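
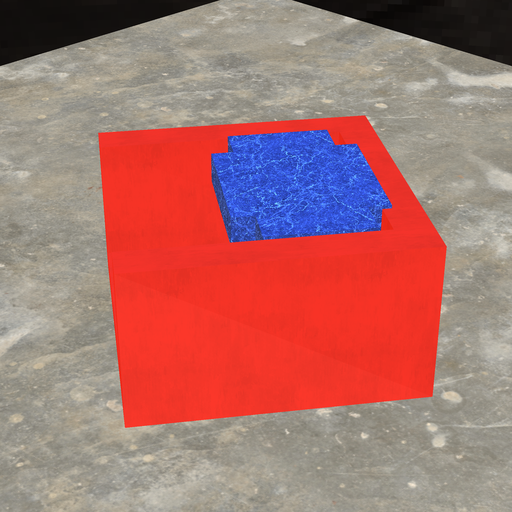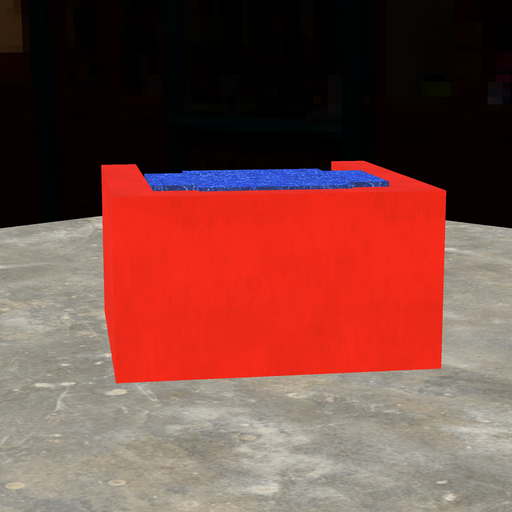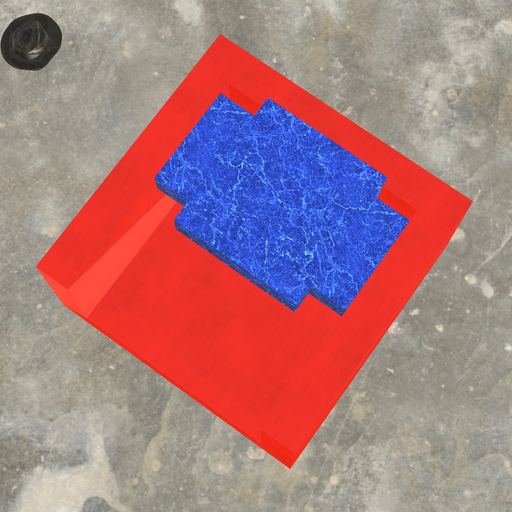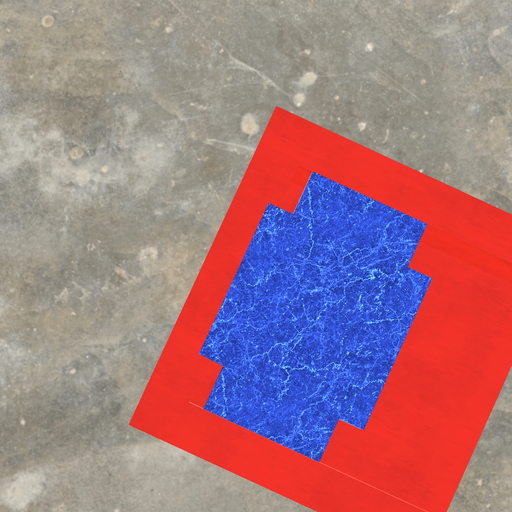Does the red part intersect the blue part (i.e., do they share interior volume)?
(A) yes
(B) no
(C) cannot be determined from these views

(A) yes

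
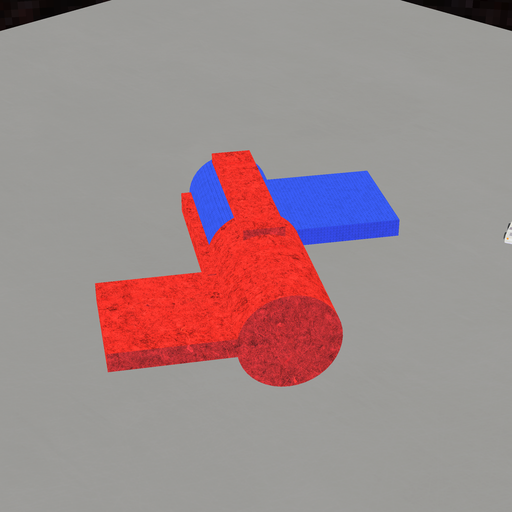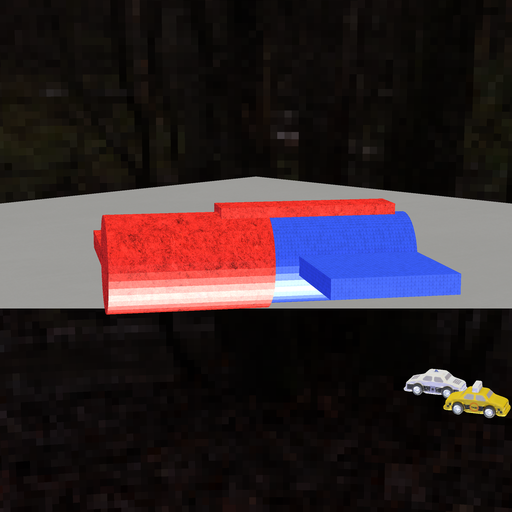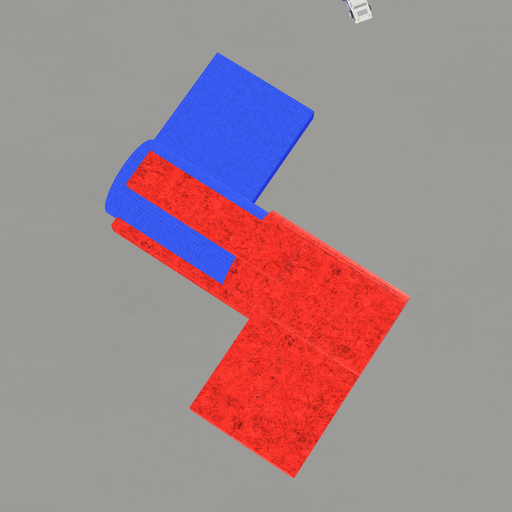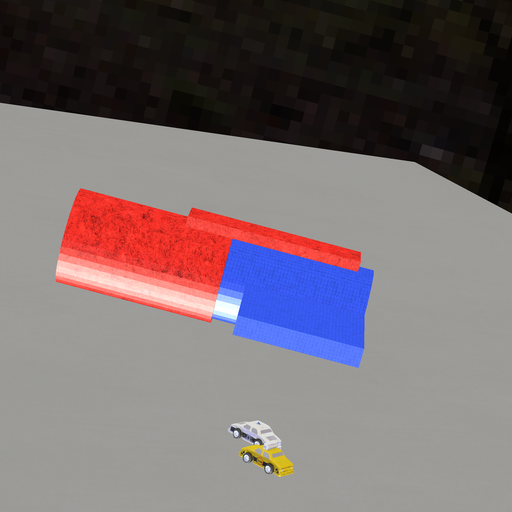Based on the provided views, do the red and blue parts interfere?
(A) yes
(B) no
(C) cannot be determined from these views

(A) yes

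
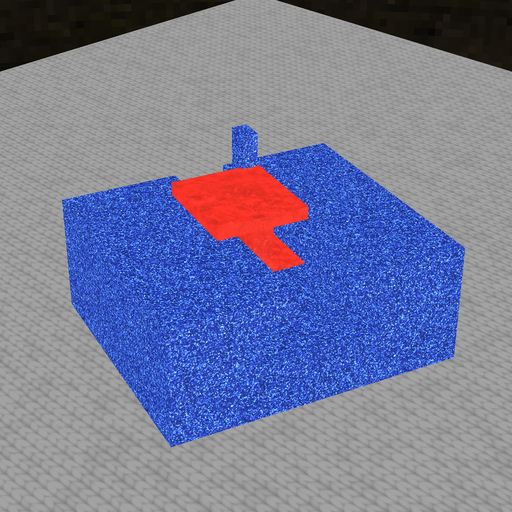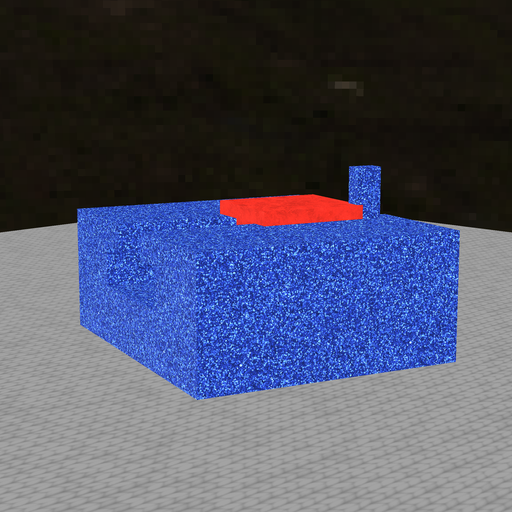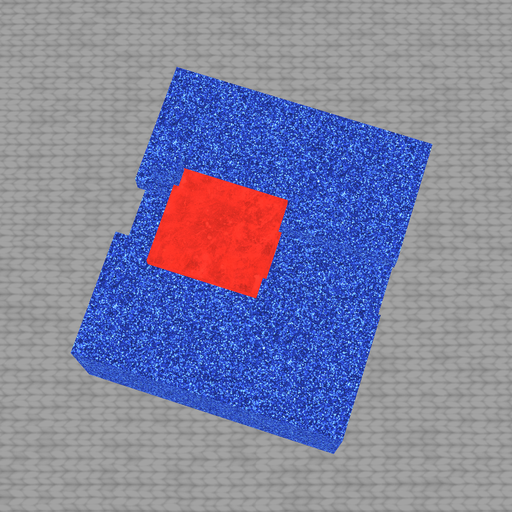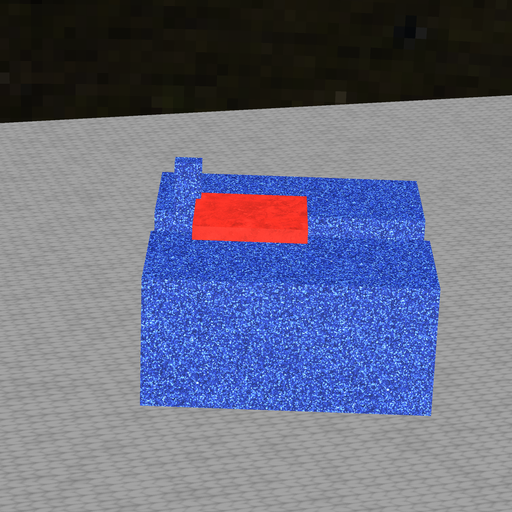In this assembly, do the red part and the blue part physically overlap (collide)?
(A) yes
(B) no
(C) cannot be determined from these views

(A) yes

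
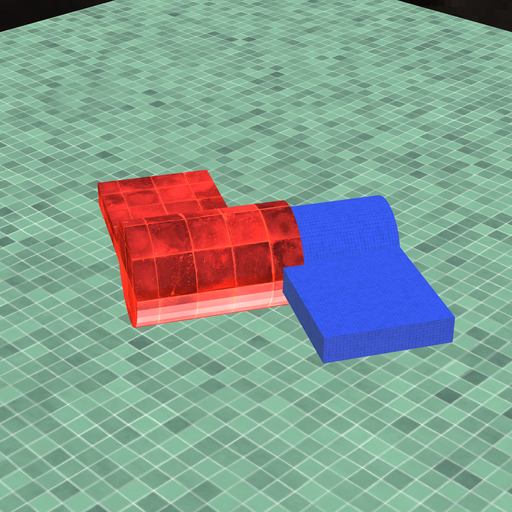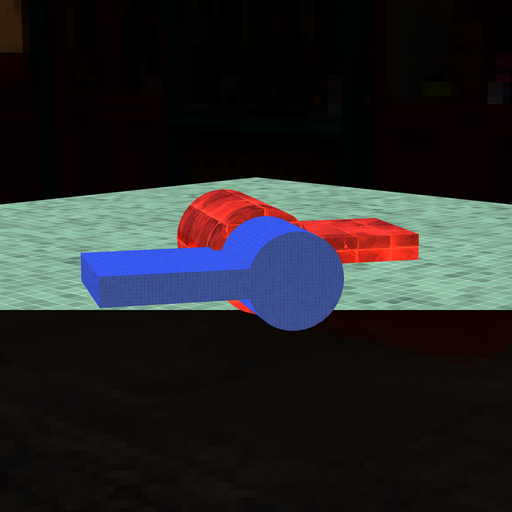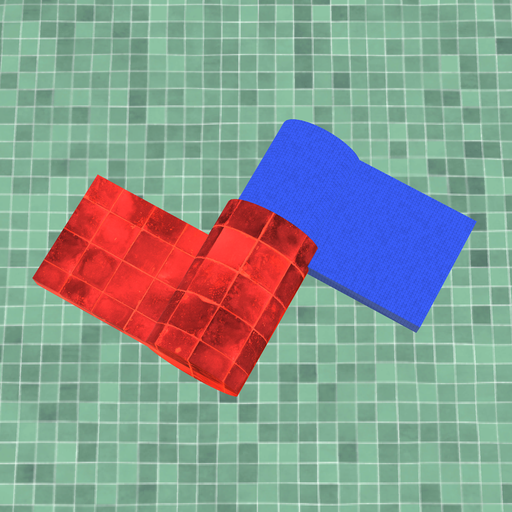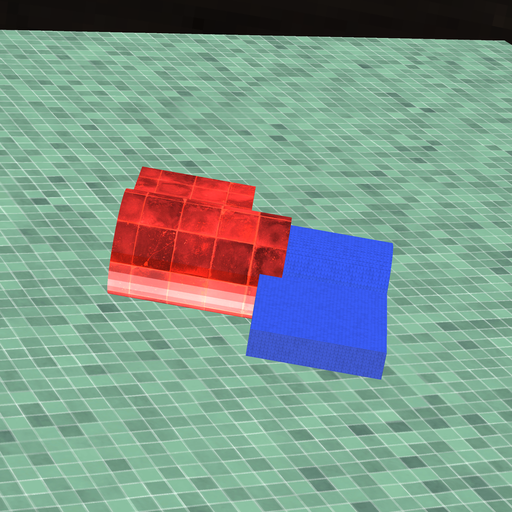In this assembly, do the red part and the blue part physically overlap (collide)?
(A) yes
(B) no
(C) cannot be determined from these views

(A) yes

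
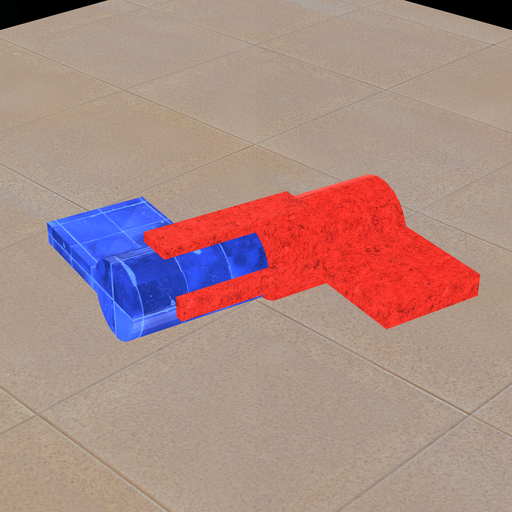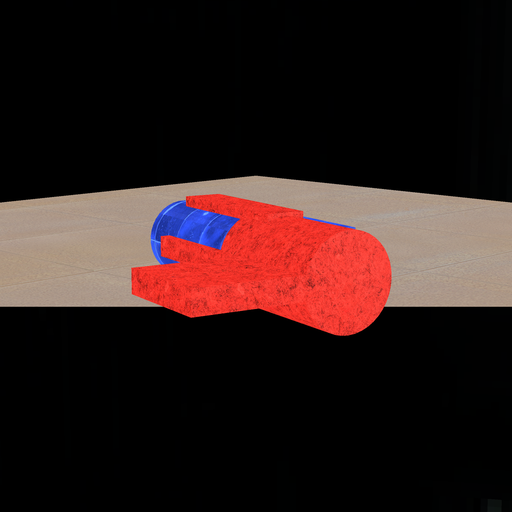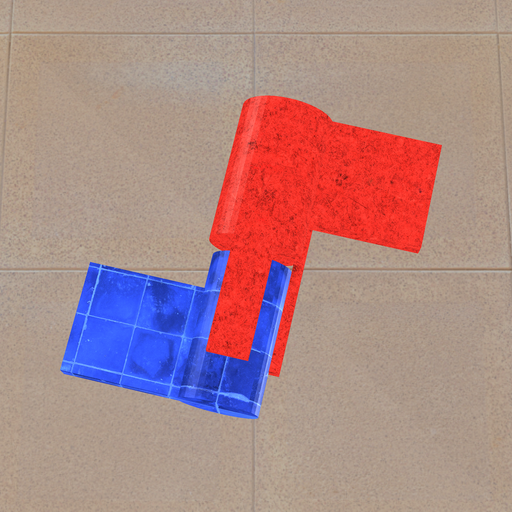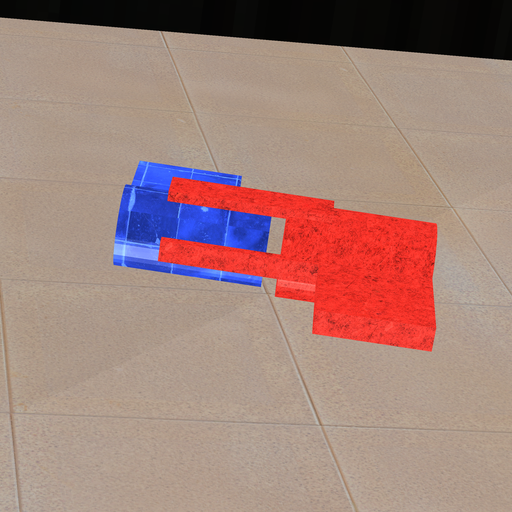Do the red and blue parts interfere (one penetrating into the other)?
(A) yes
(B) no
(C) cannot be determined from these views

(B) no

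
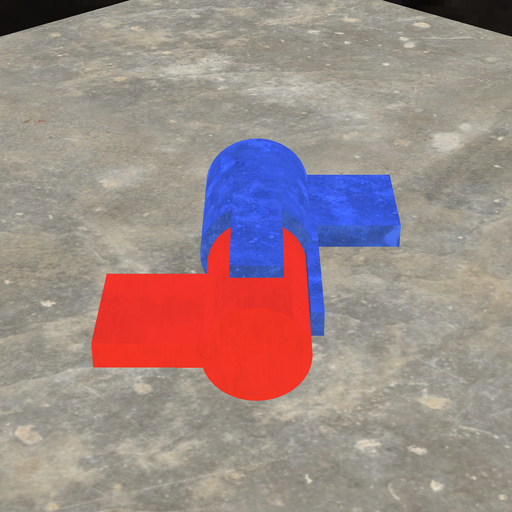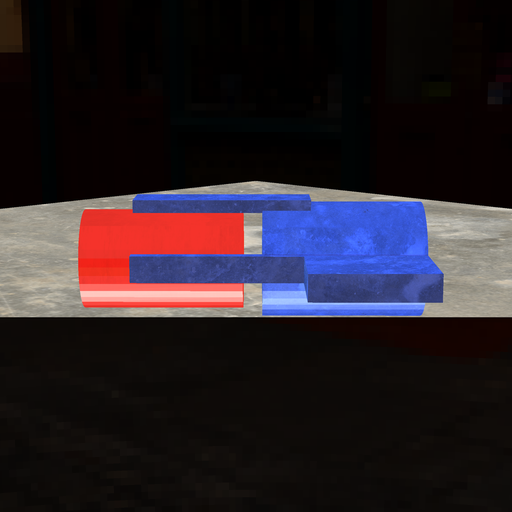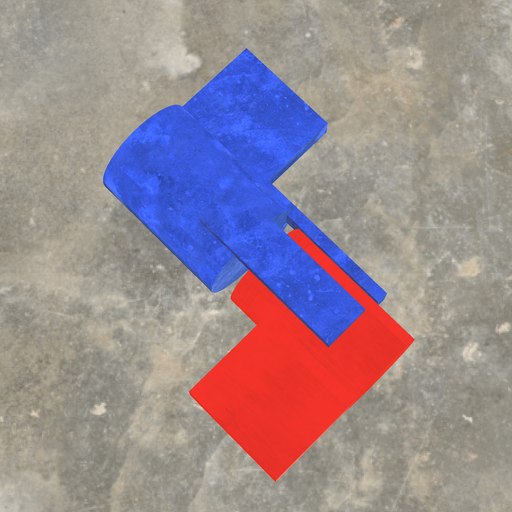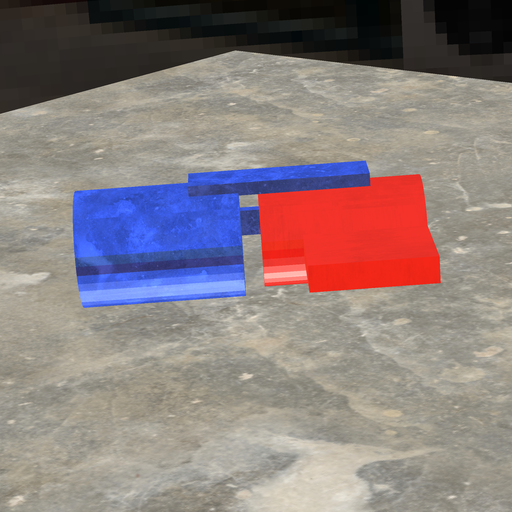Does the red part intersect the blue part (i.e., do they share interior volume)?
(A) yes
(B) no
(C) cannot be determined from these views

(B) no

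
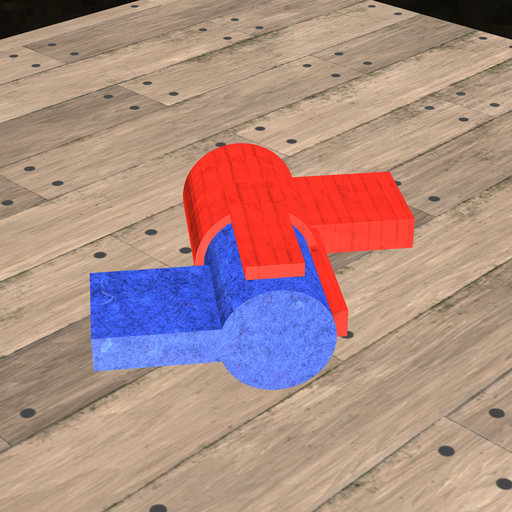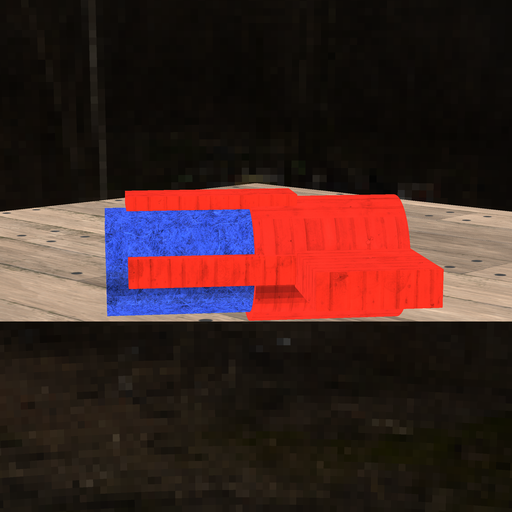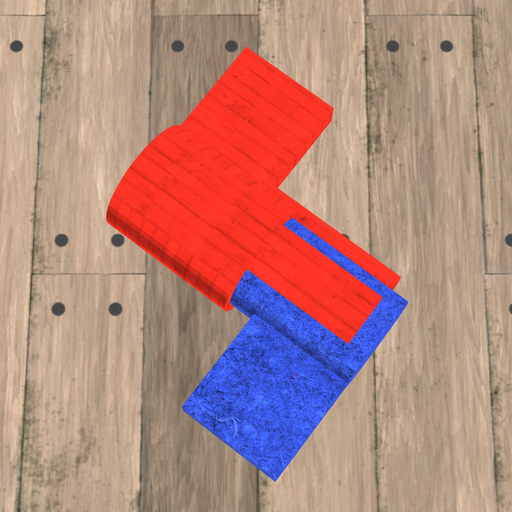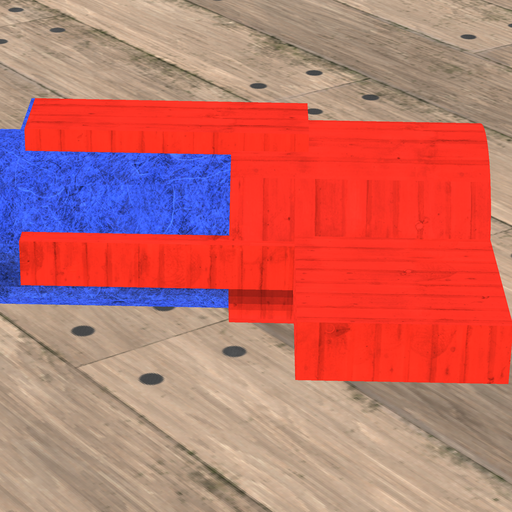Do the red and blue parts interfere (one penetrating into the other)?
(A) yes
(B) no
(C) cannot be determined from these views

(A) yes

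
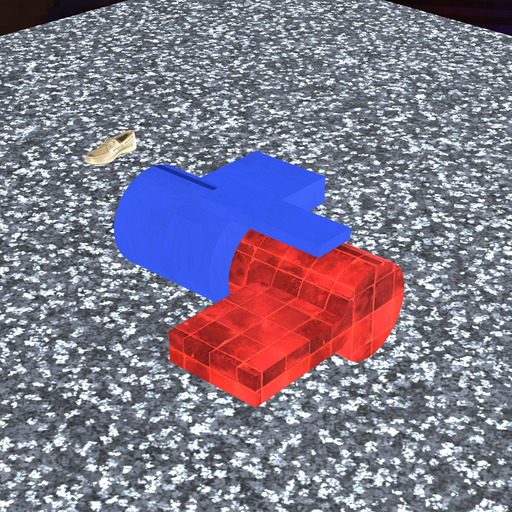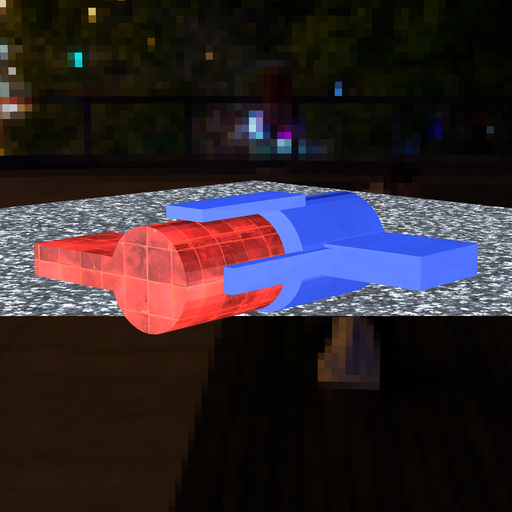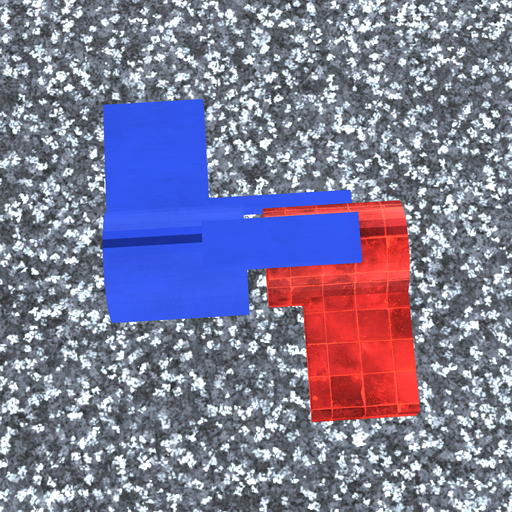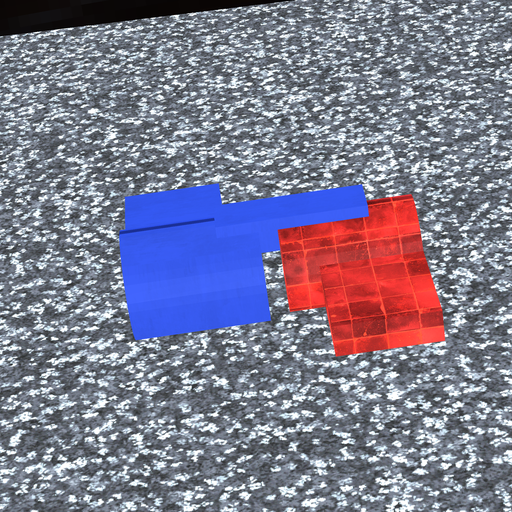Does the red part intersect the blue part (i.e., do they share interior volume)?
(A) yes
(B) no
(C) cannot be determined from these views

(B) no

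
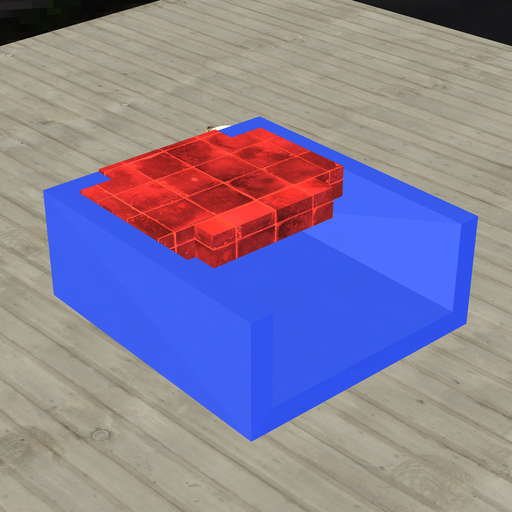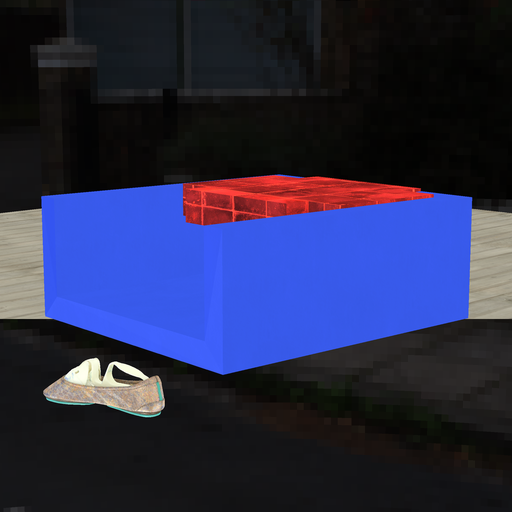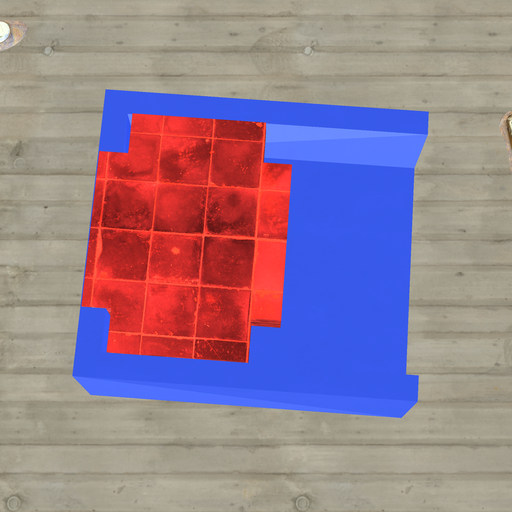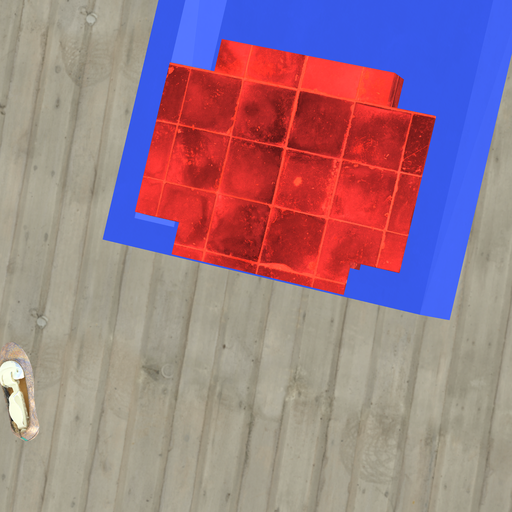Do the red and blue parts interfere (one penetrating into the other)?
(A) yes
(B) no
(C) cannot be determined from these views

(A) yes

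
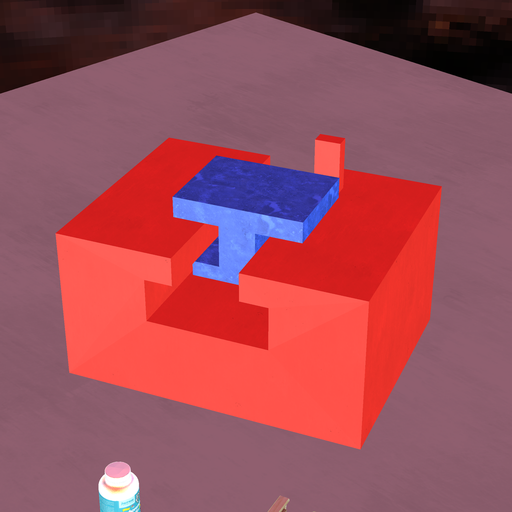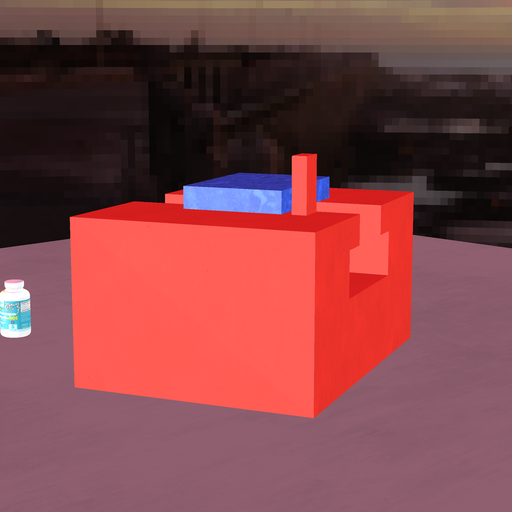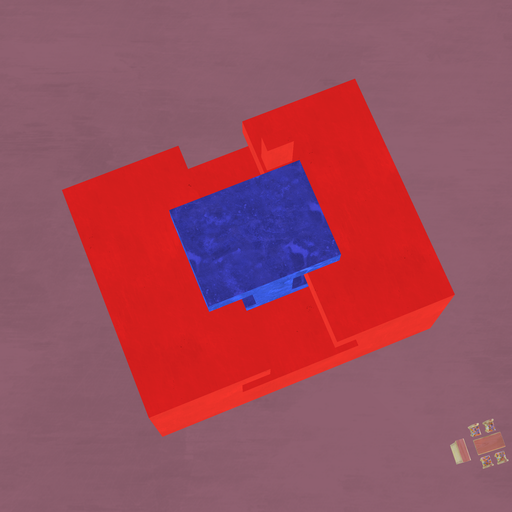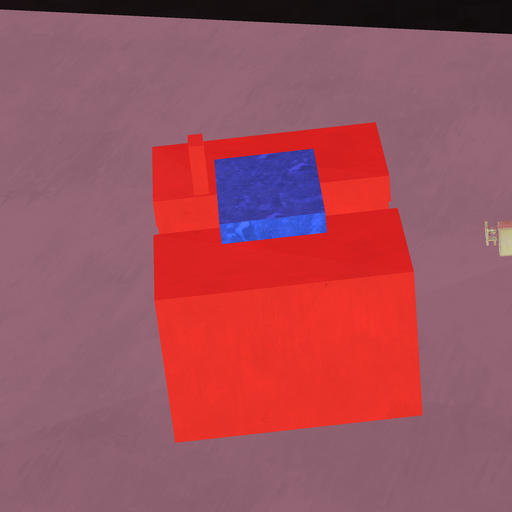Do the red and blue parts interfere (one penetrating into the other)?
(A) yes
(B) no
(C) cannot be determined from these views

(B) no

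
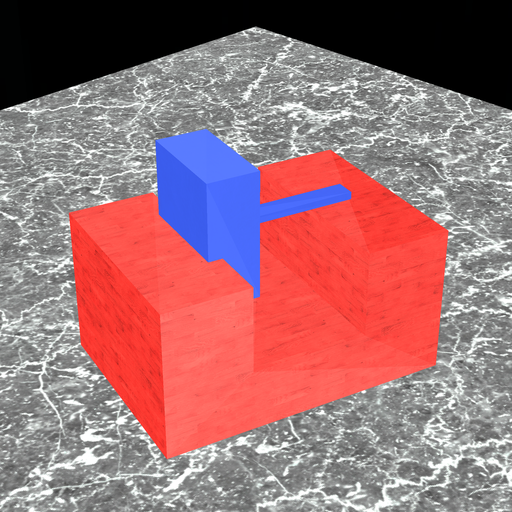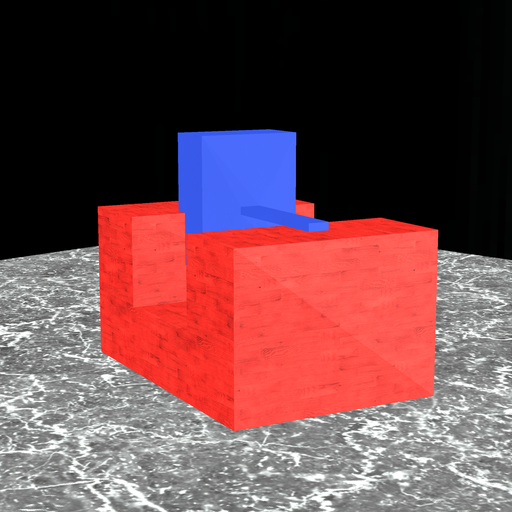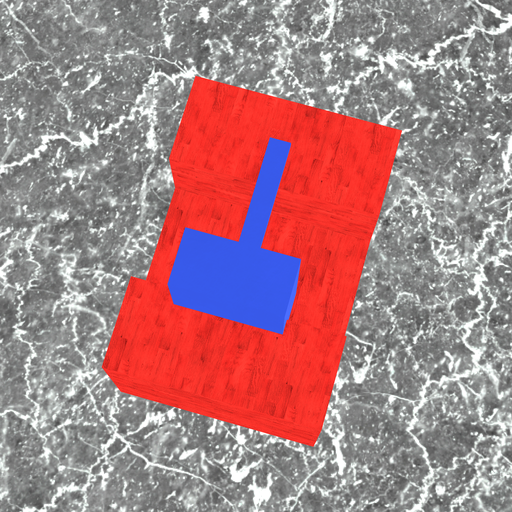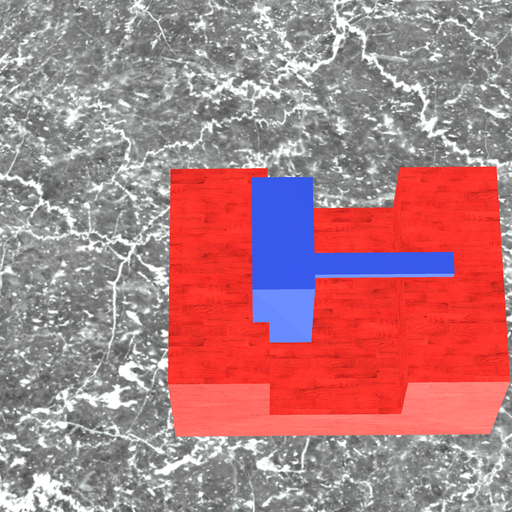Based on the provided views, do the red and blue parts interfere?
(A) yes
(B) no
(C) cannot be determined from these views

(A) yes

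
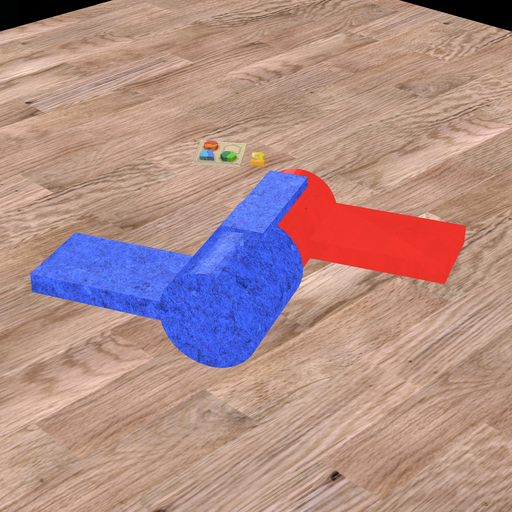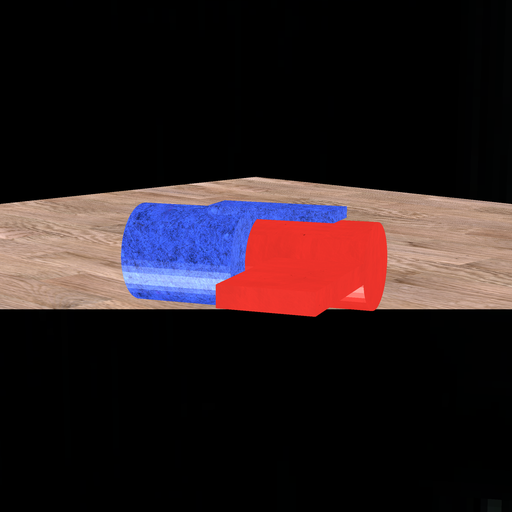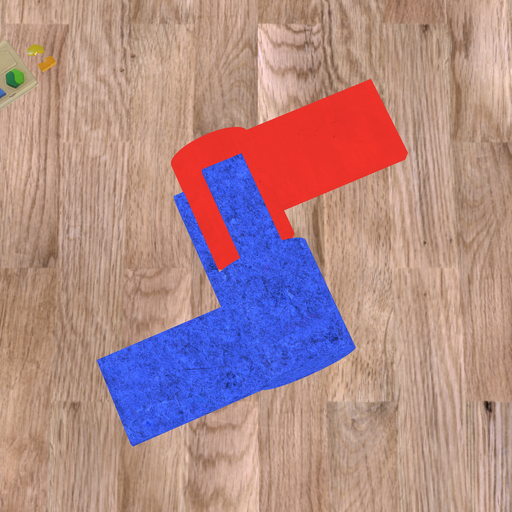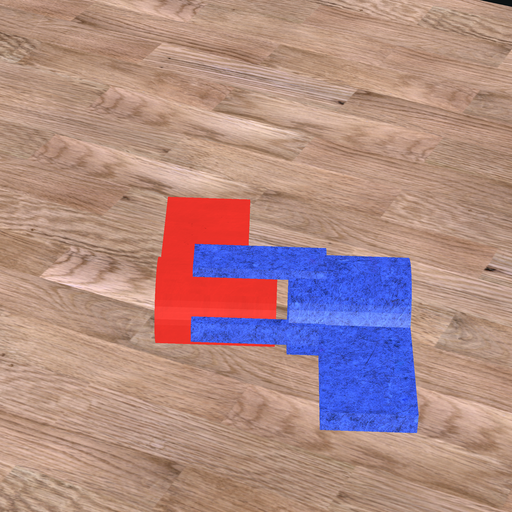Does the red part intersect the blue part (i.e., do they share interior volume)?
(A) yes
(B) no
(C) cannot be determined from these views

(B) no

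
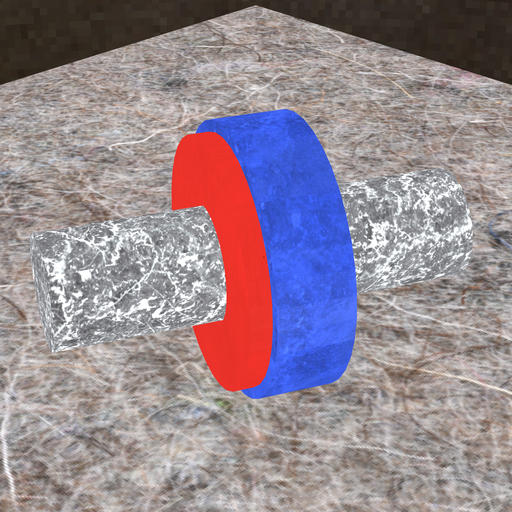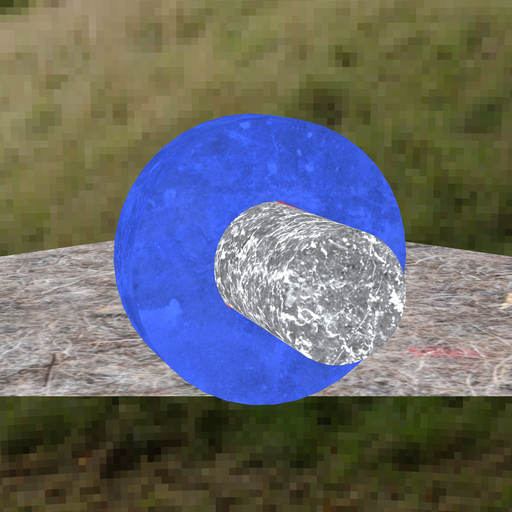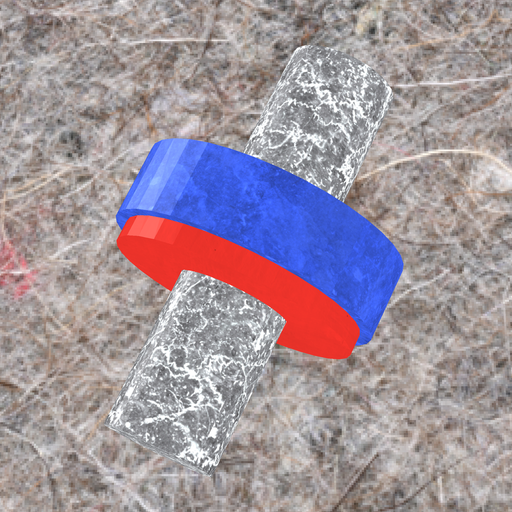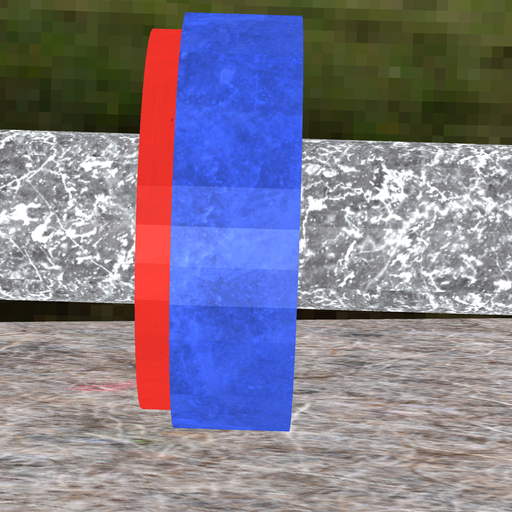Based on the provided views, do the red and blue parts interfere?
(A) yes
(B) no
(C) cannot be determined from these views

(A) yes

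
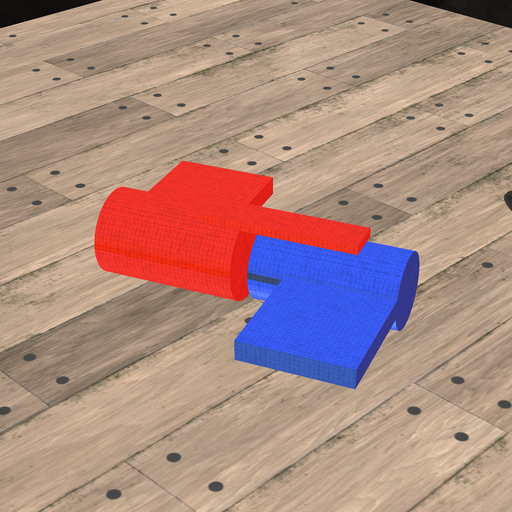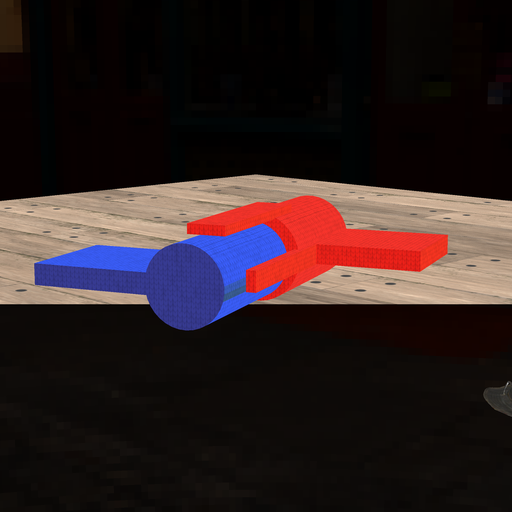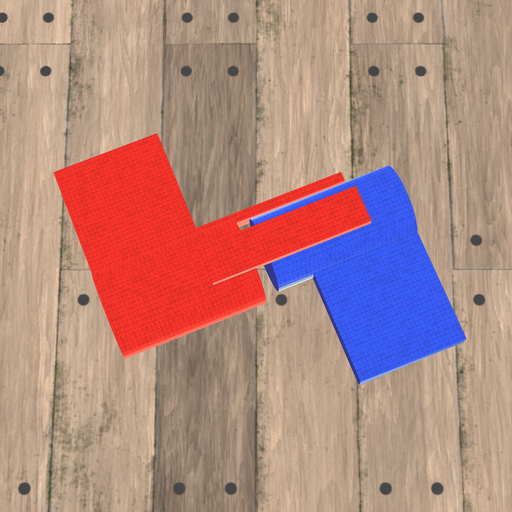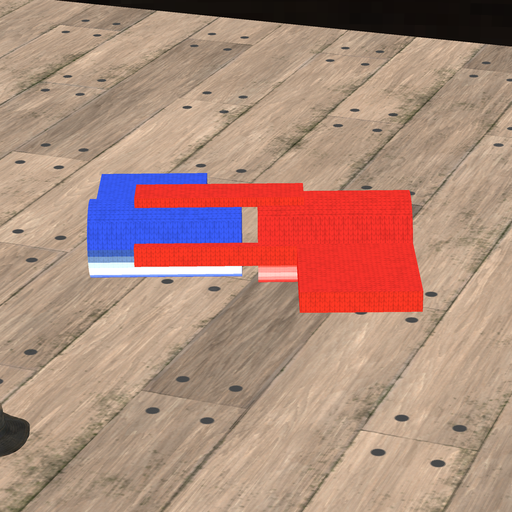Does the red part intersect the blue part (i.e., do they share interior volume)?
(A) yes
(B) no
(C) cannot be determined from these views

(B) no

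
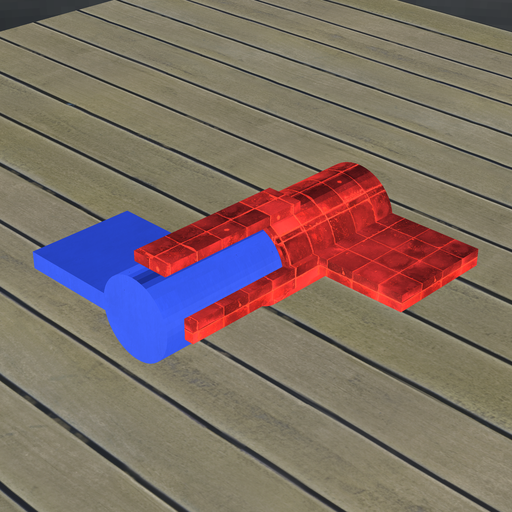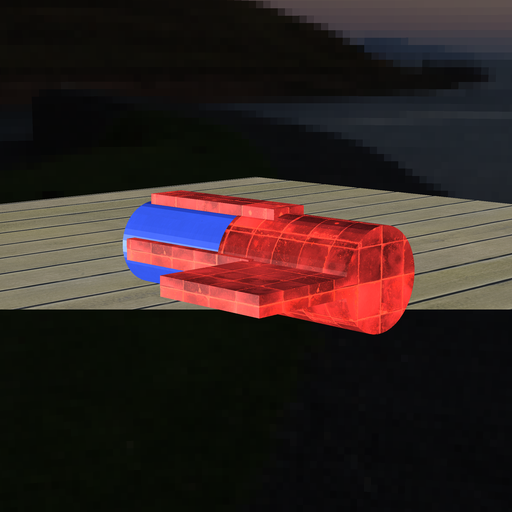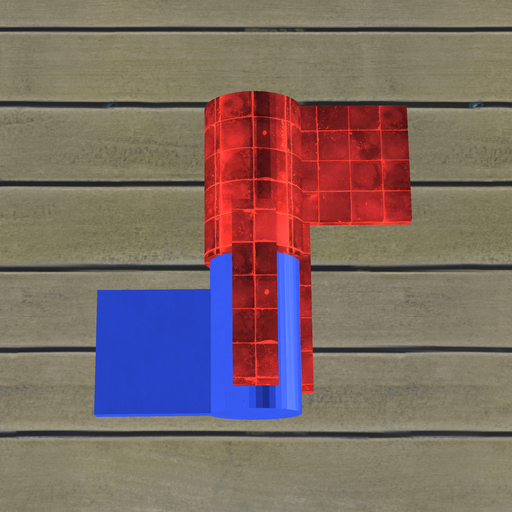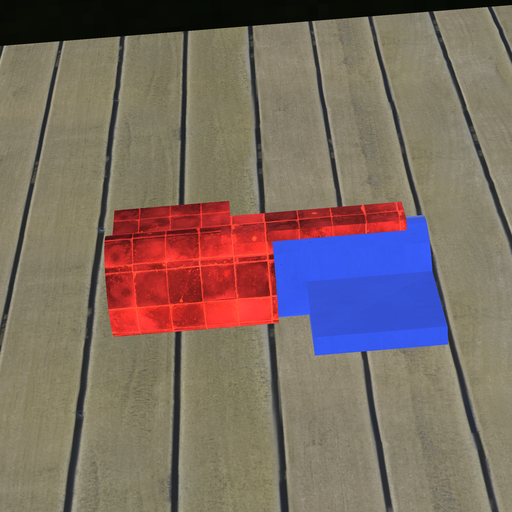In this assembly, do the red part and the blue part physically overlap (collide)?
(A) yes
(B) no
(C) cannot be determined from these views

(A) yes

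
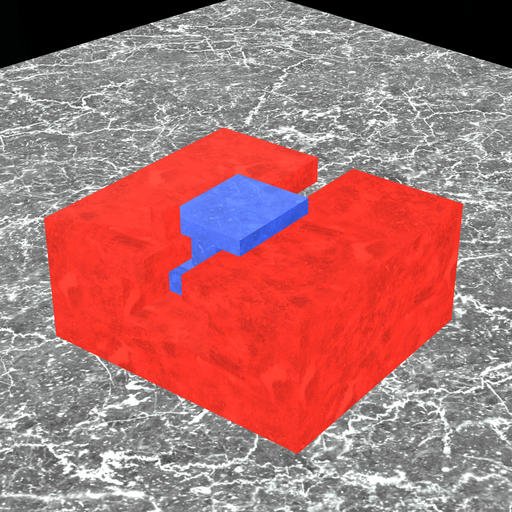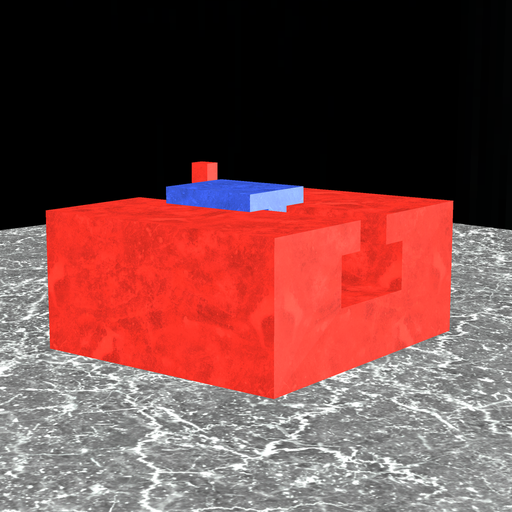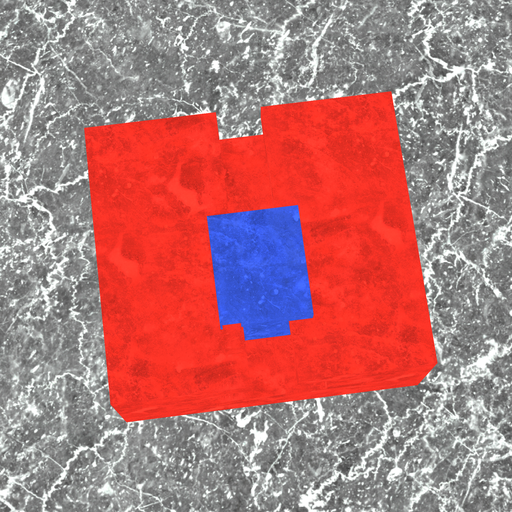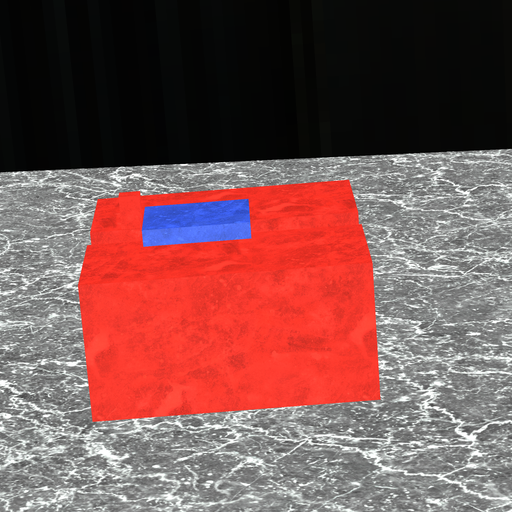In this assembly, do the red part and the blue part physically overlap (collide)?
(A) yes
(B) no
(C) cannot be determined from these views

(B) no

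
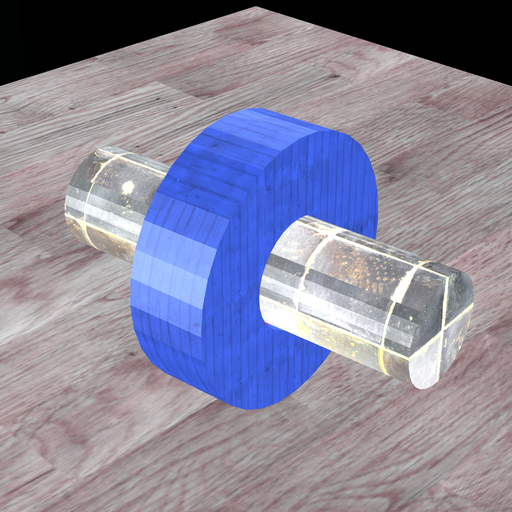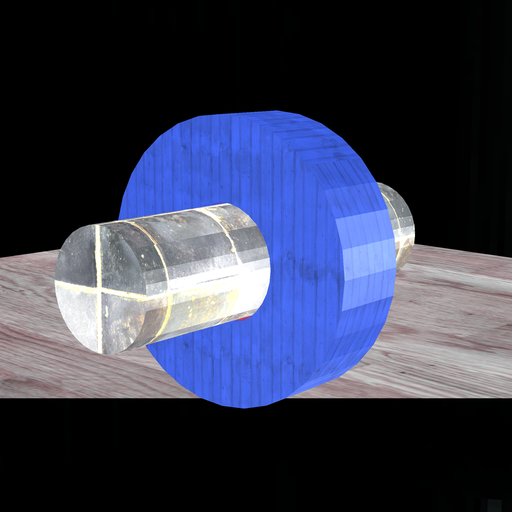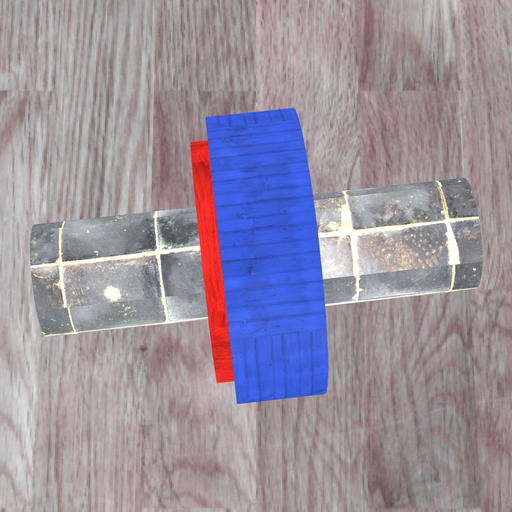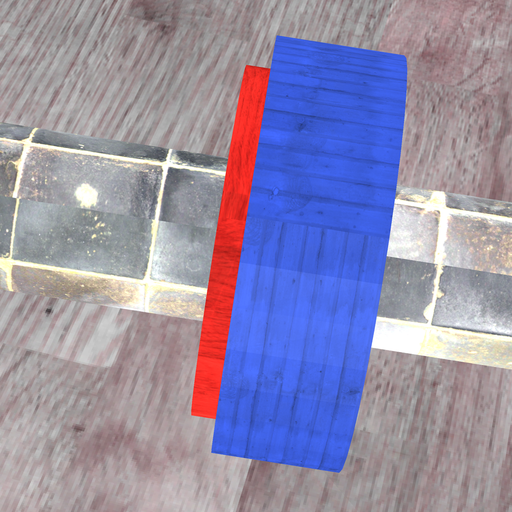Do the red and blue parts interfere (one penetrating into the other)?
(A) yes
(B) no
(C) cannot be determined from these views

(A) yes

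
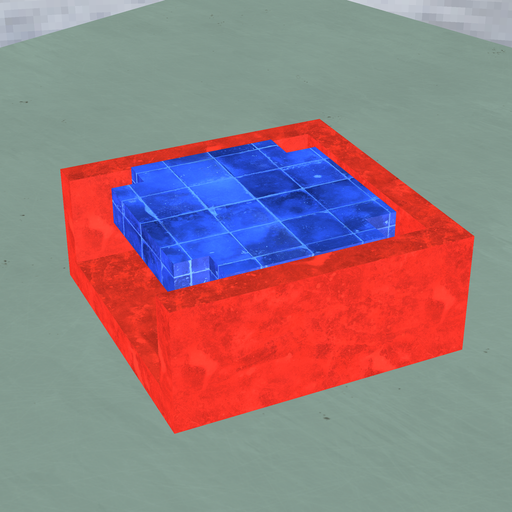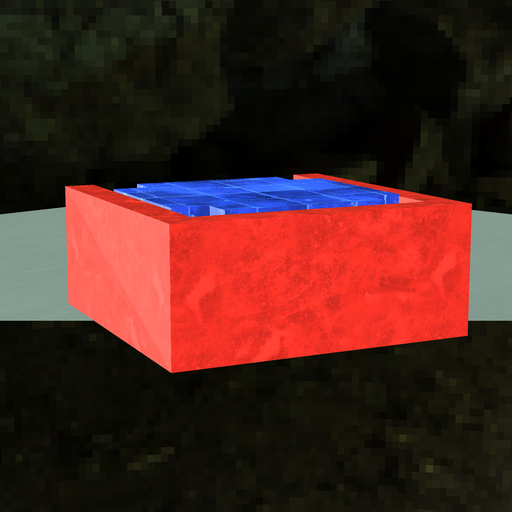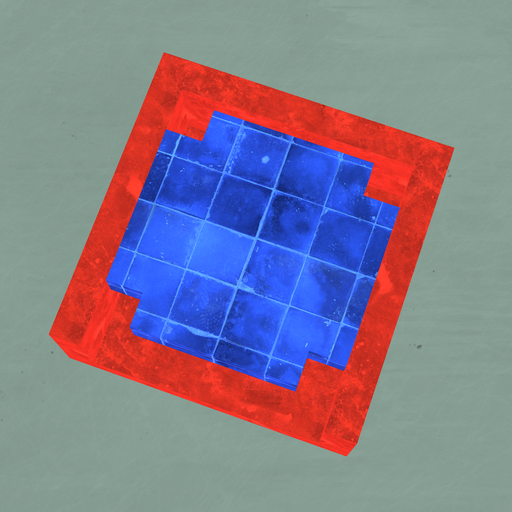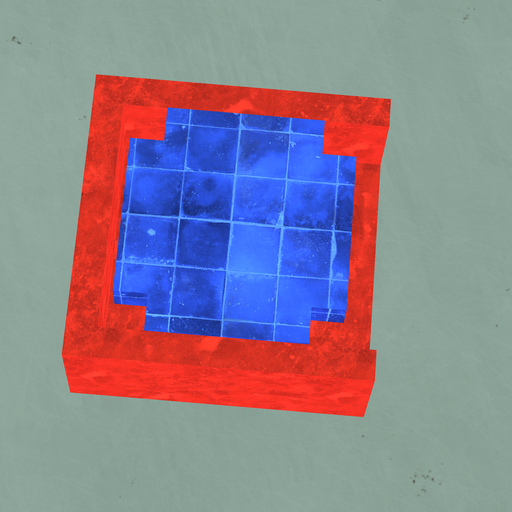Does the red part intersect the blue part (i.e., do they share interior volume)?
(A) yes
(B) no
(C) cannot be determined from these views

(B) no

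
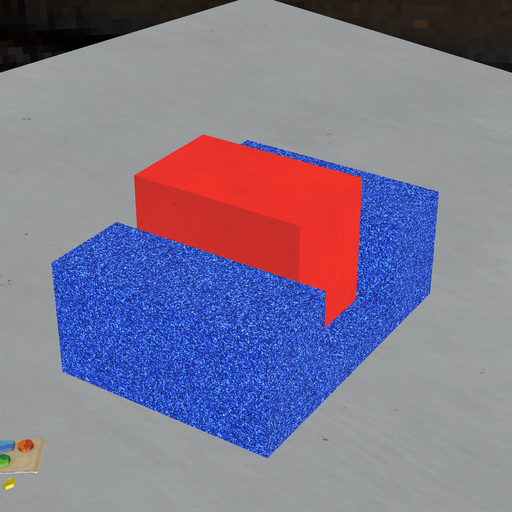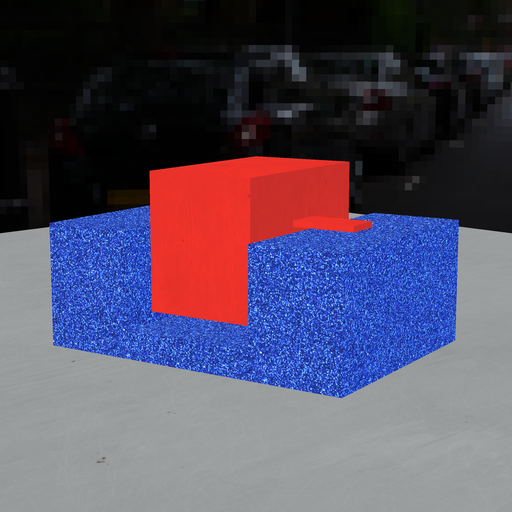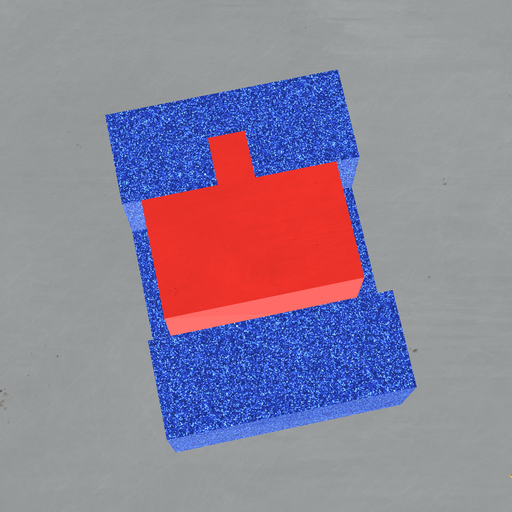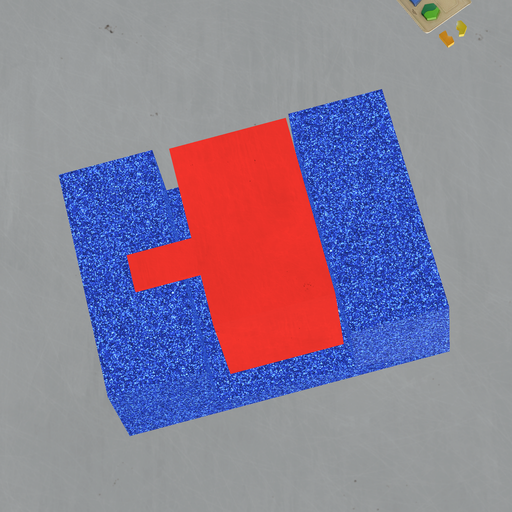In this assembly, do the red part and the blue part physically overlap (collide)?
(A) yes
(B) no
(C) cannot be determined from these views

(B) no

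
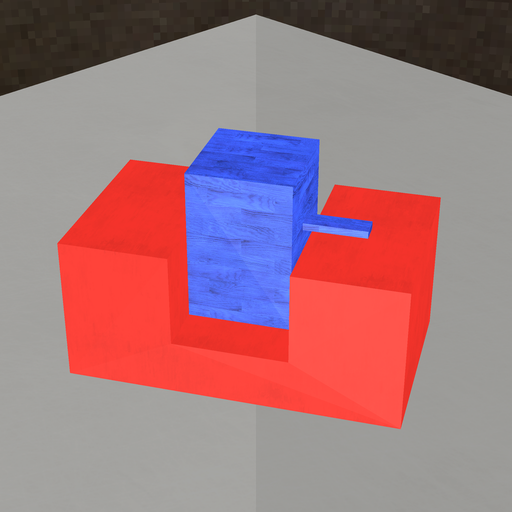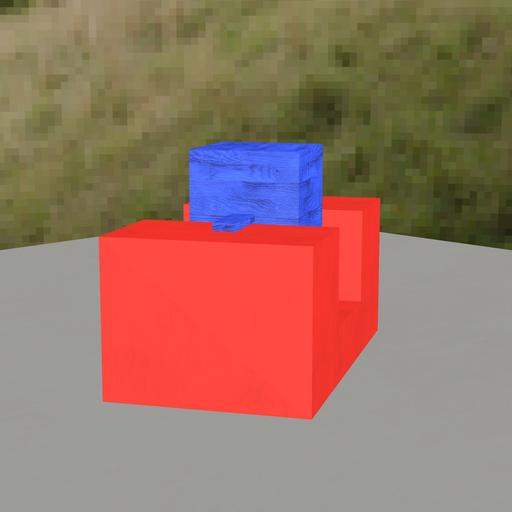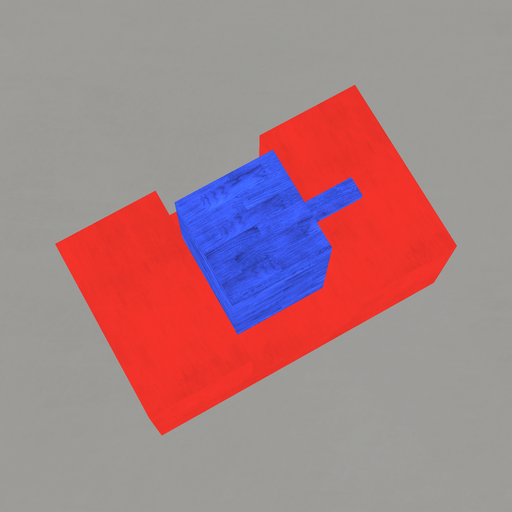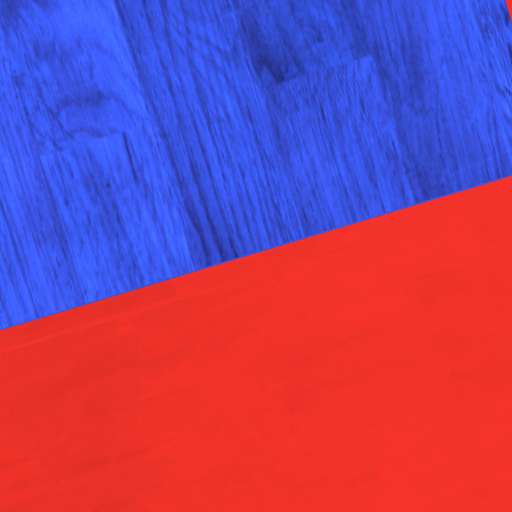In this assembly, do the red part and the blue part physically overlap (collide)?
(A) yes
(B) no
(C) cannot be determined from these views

(B) no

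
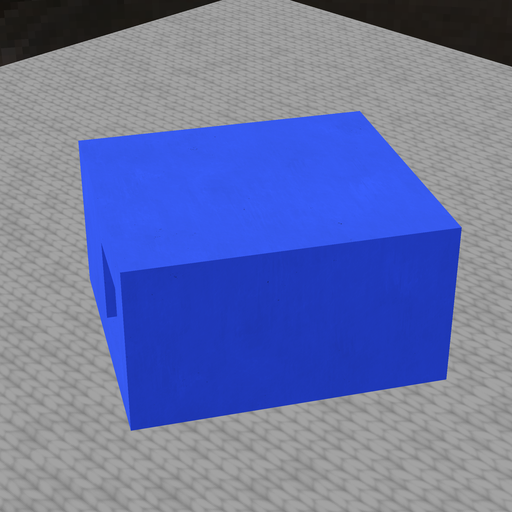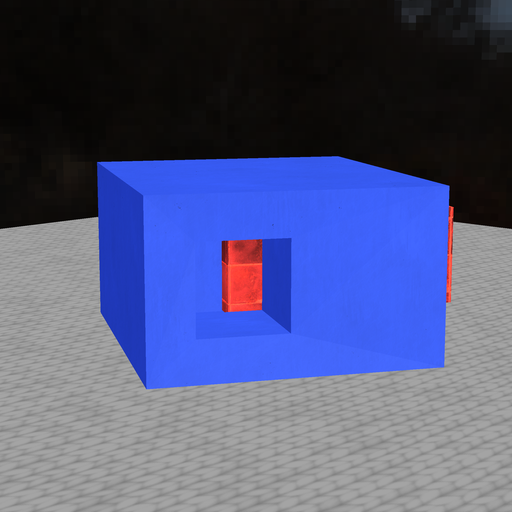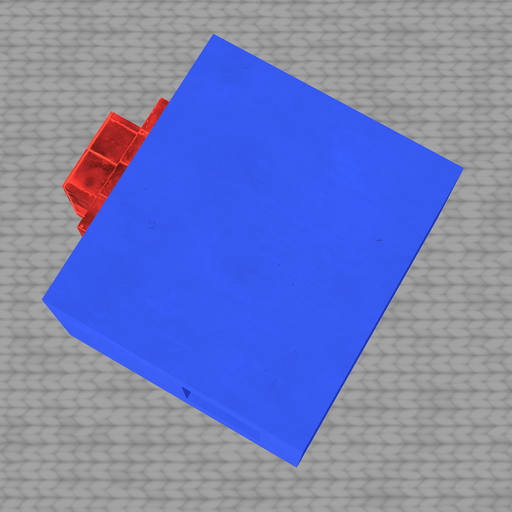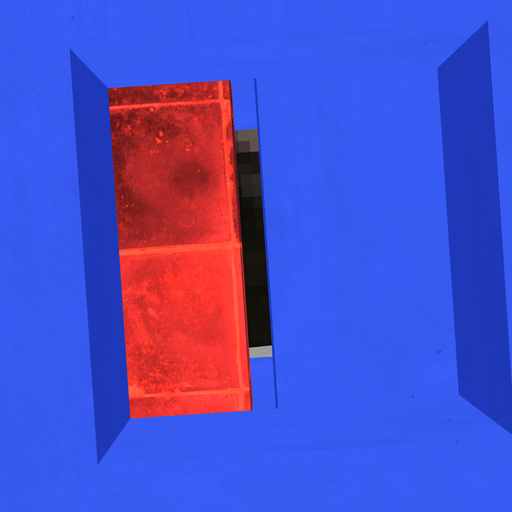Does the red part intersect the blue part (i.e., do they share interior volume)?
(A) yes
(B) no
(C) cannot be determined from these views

(B) no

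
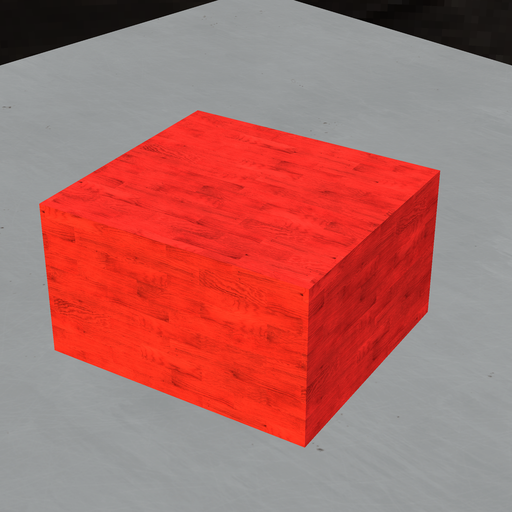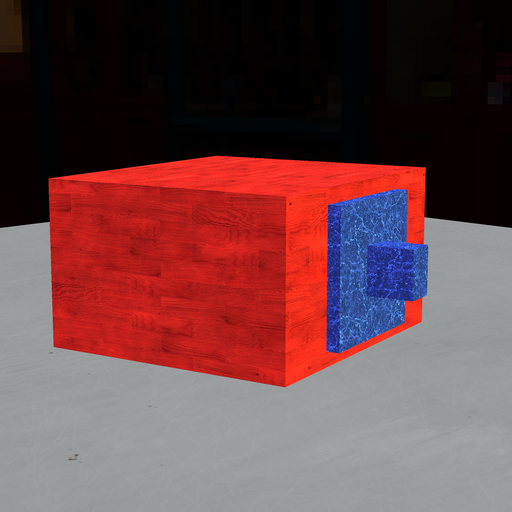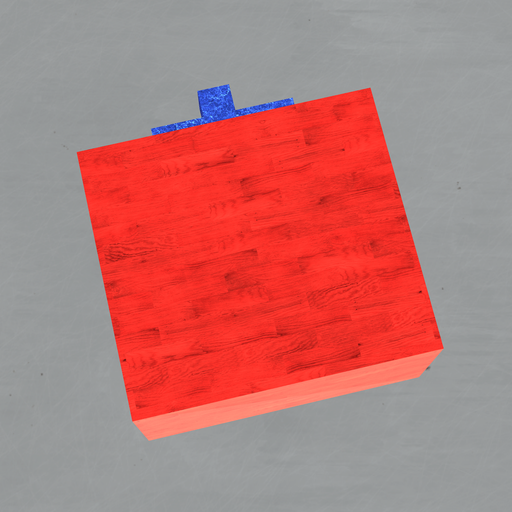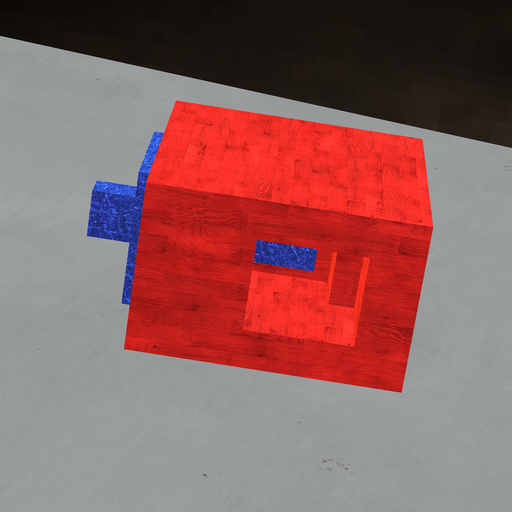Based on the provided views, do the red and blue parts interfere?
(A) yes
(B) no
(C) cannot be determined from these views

(B) no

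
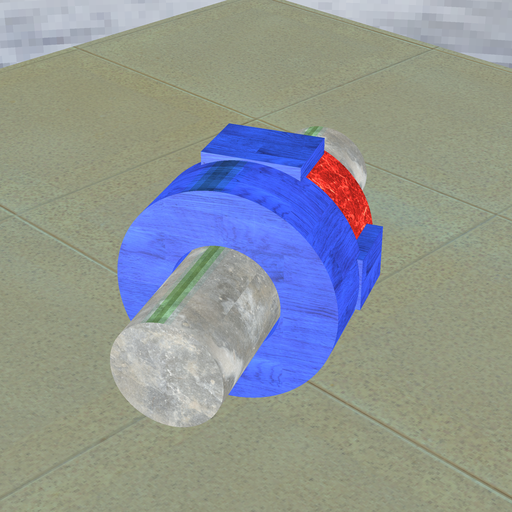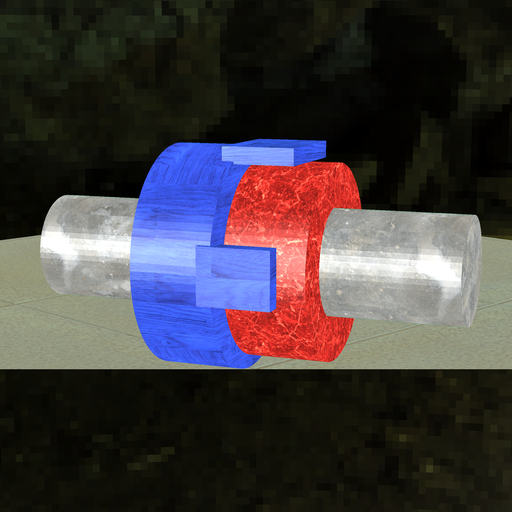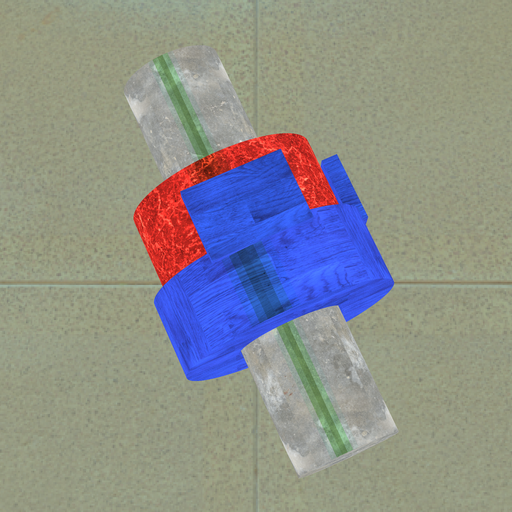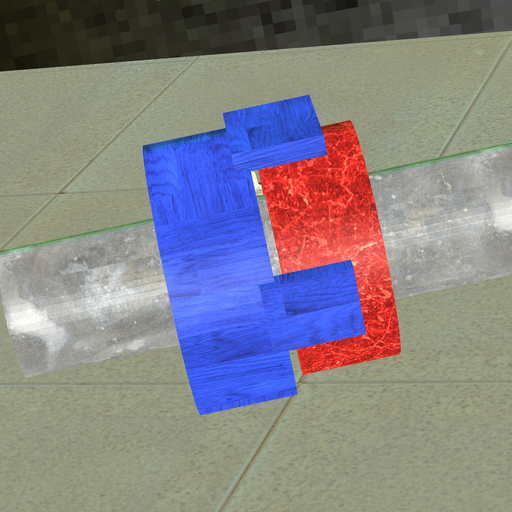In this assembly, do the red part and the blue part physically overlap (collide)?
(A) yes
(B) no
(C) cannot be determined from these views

(B) no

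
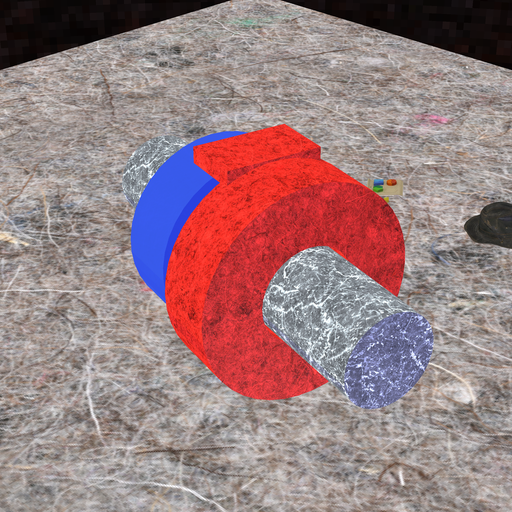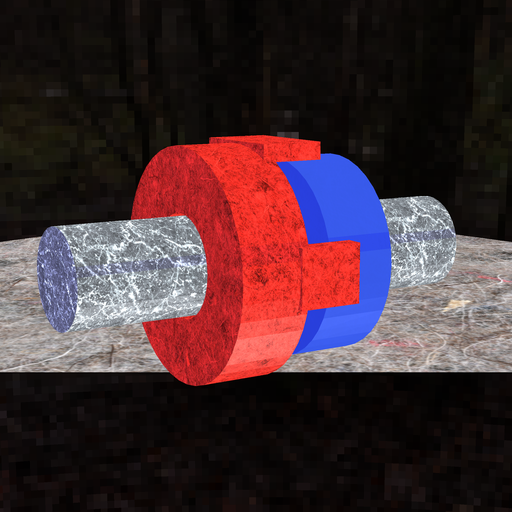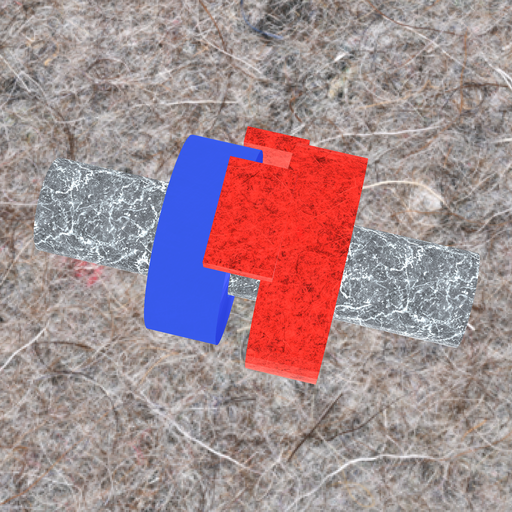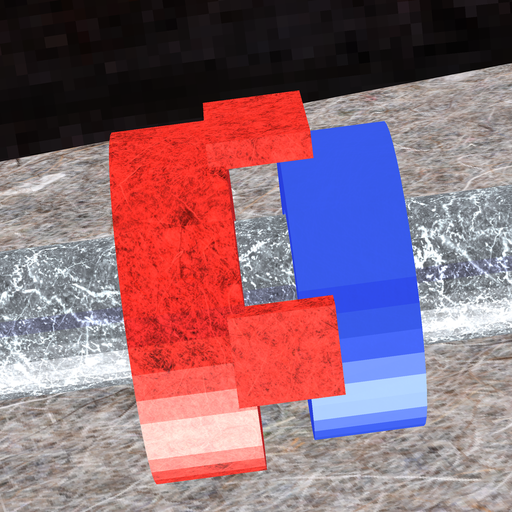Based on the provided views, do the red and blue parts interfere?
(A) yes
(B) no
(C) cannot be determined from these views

(B) no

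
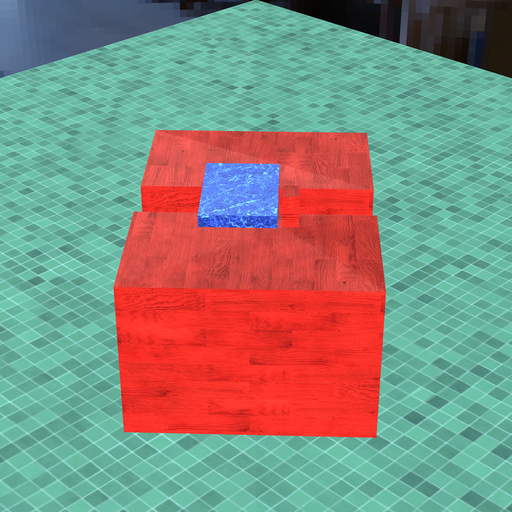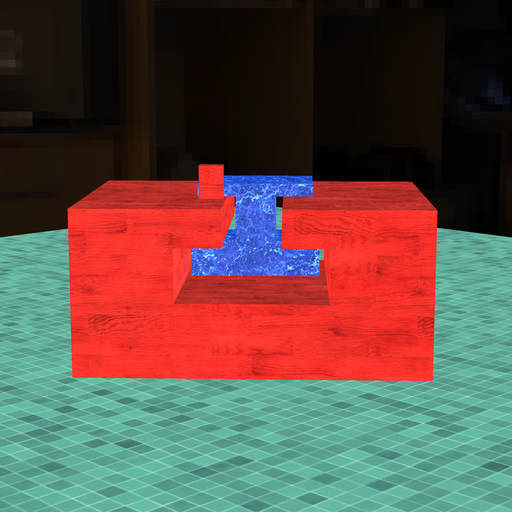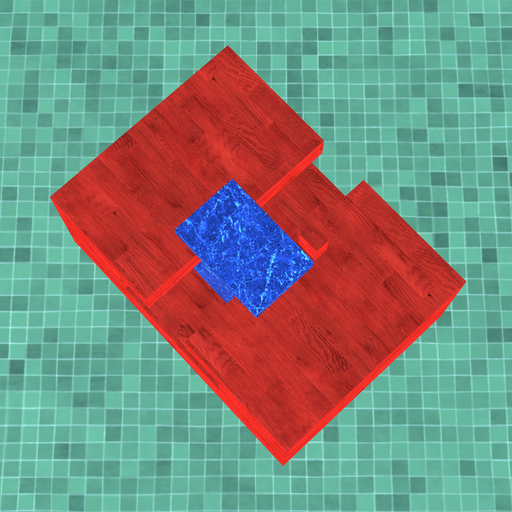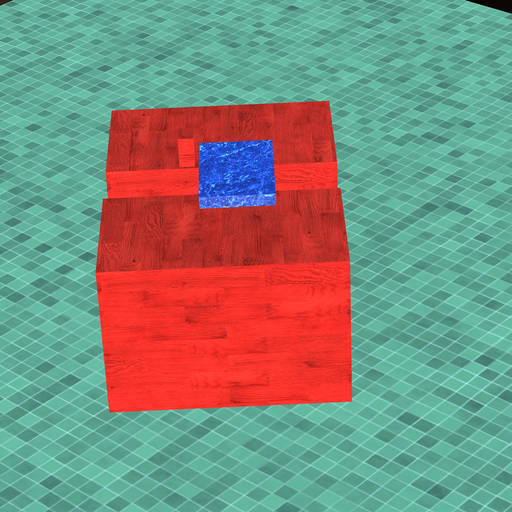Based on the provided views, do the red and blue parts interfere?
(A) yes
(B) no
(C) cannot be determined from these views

(B) no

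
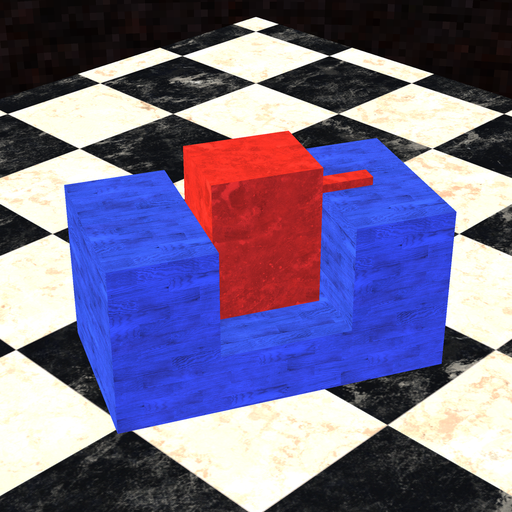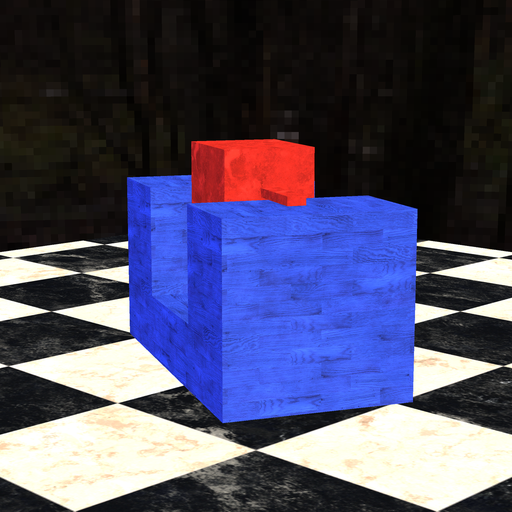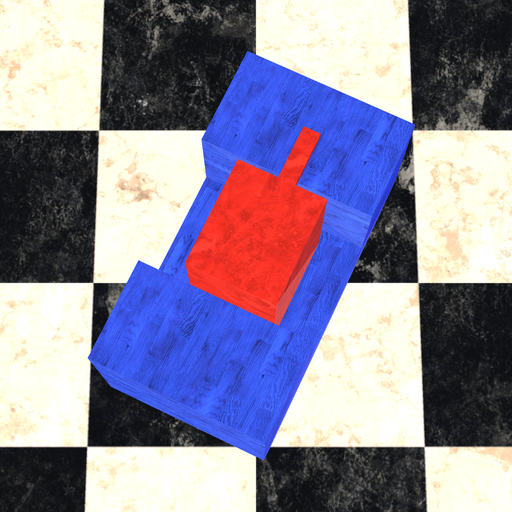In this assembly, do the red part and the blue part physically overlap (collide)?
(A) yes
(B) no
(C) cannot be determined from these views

(B) no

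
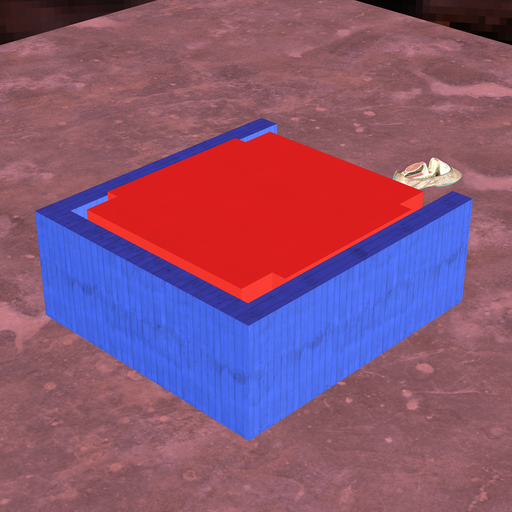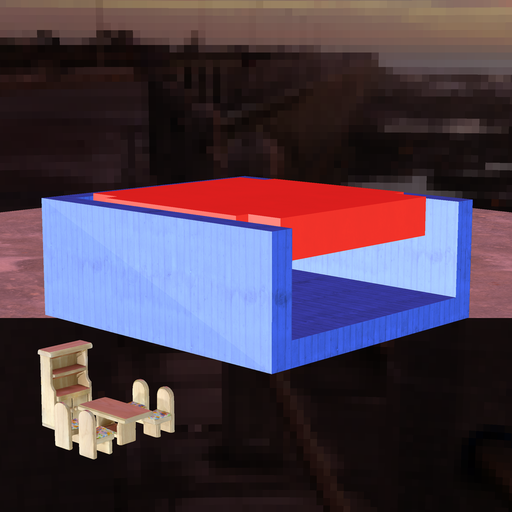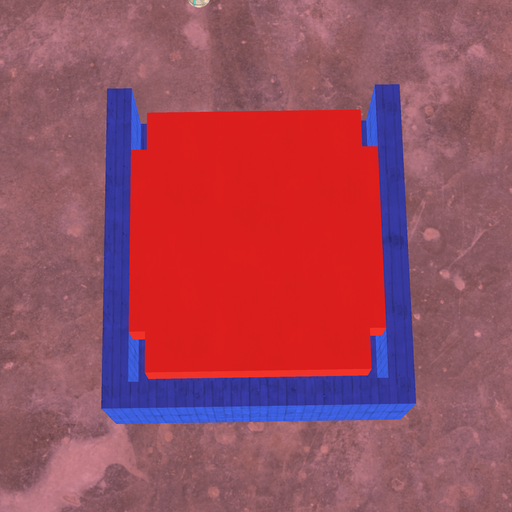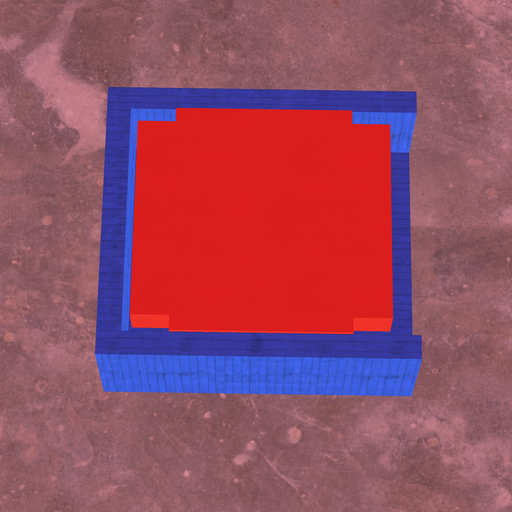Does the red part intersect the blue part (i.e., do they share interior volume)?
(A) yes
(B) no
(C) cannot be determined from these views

(B) no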